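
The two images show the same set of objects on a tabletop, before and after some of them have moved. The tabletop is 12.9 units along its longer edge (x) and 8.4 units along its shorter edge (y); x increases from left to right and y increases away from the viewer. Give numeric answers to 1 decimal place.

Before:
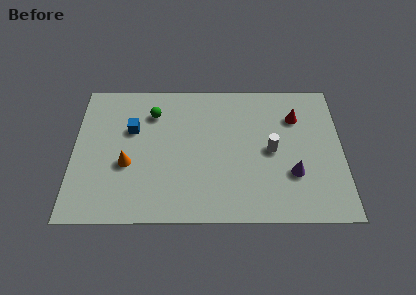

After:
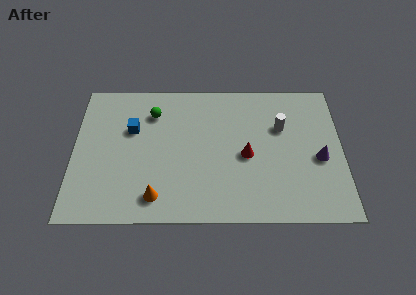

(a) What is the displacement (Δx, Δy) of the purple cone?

(1.3, 0.9)

The purple cone was at about (10.5, 2.7) and moved to about (11.8, 3.6).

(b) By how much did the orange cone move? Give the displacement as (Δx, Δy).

(1.4, -1.9)

The orange cone started near (2.6, 3.3) and ended near (4.0, 1.4).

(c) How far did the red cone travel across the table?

3.3

From (10.7, 6.1) to (8.3, 3.8), the red cone covered √(2.4² + 2.3²) ≈ 3.3 units.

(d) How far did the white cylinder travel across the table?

1.5

From (9.5, 4.1) to (10.0, 5.5), the white cylinder covered √(0.5² + 1.4²) ≈ 1.5 units.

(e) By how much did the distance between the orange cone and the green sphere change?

+1.7

They were about 3.3 units apart before and 5.0 after — 1.7 units further apart.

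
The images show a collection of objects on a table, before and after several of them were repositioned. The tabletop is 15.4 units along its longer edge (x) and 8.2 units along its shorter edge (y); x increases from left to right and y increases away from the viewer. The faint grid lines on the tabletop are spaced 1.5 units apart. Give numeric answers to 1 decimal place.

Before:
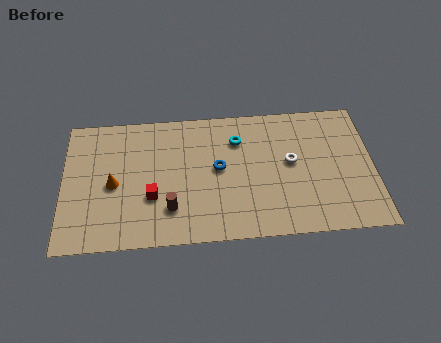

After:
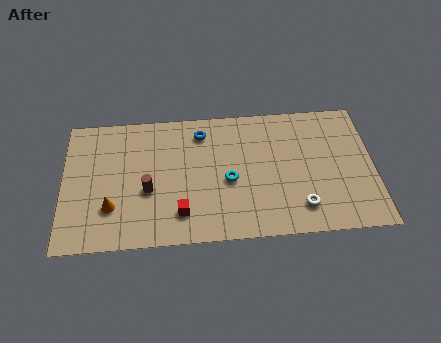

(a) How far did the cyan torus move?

2.5

The cyan torus moved from about (8.7, 6.1) to (8.2, 3.6), a distance of √(0.5² + 2.5²) ≈ 2.5.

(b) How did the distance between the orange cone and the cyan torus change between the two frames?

-0.7

Before: roughly 6.6 units apart; after: 5.9. That's 0.7 units closer together.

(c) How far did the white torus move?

2.8

The white torus was near (11.3, 4.5) before and (11.7, 1.7) after, so it travelled √(0.4² + 2.8²) ≈ 2.8 units.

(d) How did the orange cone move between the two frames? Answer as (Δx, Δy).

(-0.1, -1.4)

From the two frames, the orange cone sits at roughly (2.5, 3.8) before and (2.4, 2.4) after.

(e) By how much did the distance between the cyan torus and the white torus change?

+0.9

The distance was about 3.1 in the first image and 4.0 in the second, so they moved 0.9 units further apart.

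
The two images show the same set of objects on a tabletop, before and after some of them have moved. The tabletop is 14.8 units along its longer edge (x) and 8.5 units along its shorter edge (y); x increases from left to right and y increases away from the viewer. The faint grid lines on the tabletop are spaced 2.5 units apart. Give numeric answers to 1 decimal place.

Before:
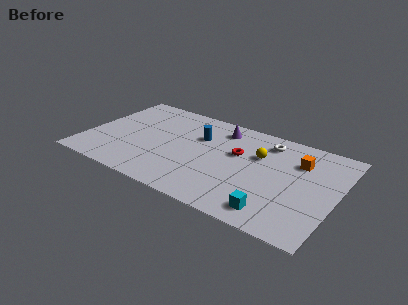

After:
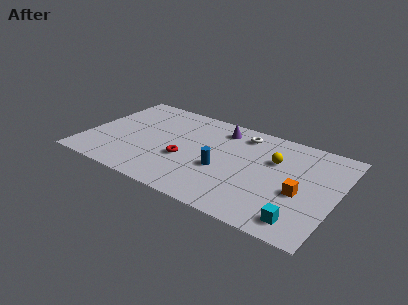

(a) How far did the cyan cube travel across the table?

1.5

The cyan cube was near (11.6, 1.3) before and (13.1, 1.3) after, so it travelled √(1.5² + 0.0²) ≈ 1.5 units.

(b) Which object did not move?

the purple cone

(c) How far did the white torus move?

1.5

The white torus moved from about (10.4, 7.0) to (8.9, 7.1), a distance of √(1.5² + 0.1²) ≈ 1.5.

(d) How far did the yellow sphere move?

0.9

The yellow sphere moved from about (10.1, 5.6) to (11.0, 5.6), a distance of √(0.9² + 0.0²) ≈ 0.9.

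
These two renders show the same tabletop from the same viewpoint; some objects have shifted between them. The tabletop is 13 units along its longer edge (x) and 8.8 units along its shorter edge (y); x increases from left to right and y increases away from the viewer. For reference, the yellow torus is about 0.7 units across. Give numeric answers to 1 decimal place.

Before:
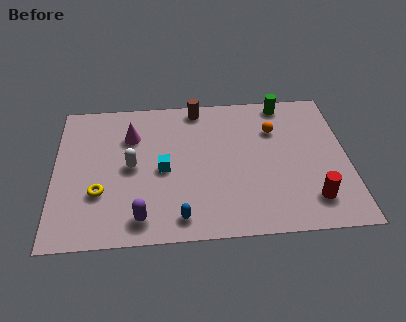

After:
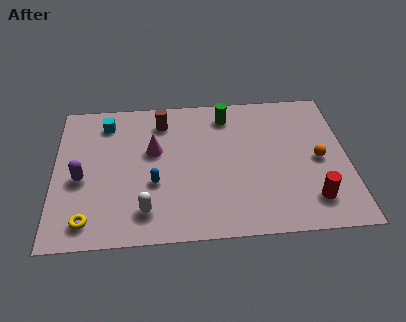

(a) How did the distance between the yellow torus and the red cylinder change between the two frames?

+0.4

The distance was about 9.4 in the first image and 9.8 in the second, so they moved 0.4 units further apart.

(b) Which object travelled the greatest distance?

the cyan cube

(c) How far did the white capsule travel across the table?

2.8

From (3.4, 4.4) to (4.0, 1.7), the white capsule covered √(0.6² + 2.7²) ≈ 2.8 units.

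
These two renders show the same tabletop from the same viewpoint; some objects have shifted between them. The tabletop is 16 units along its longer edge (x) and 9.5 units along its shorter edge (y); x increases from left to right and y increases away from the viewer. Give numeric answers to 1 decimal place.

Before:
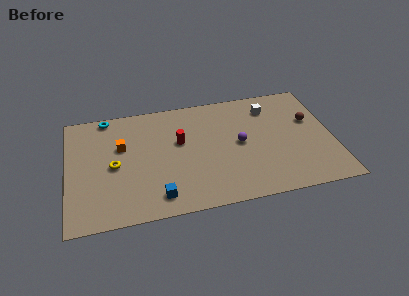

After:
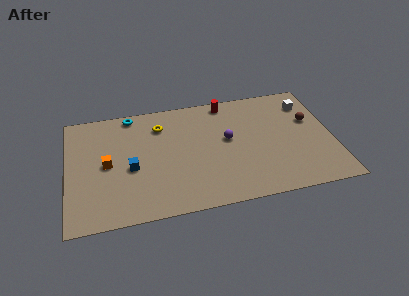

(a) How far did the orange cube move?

1.6

The orange cube moved from about (3.3, 6.0) to (2.4, 4.7), a distance of √(0.9² + 1.3²) ≈ 1.6.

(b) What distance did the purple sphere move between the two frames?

0.9

The purple sphere moved from about (10.4, 4.8) to (9.7, 5.3), a distance of √(0.7² + 0.5²) ≈ 0.9.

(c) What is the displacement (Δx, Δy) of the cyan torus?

(1.5, -0.1)

The cyan torus started near (2.5, 8.7) and ended near (4.0, 8.6).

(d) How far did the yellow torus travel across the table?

4.0

From (2.8, 4.5) to (5.7, 7.3), the yellow torus covered √(2.9² + 2.8²) ≈ 4.0 units.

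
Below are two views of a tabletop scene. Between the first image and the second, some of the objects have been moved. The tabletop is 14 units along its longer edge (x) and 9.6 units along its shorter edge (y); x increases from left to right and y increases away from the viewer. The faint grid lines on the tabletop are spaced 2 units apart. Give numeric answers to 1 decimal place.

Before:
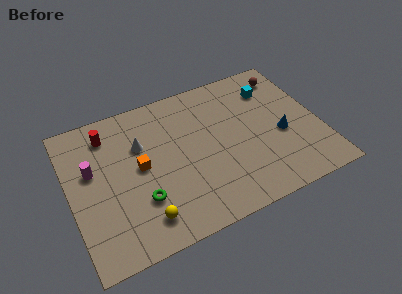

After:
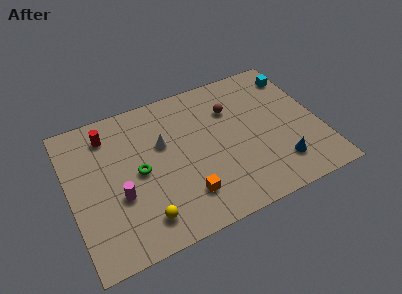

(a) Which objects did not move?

the red cylinder and the yellow sphere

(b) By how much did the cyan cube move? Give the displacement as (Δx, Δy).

(1.5, 0.5)

The cyan cube was at about (11.7, 7.3) and moved to about (13.2, 7.8).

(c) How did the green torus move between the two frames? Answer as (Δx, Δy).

(0.1, 1.8)

From the two frames, the green torus sits at roughly (3.7, 2.9) before and (3.8, 4.7) after.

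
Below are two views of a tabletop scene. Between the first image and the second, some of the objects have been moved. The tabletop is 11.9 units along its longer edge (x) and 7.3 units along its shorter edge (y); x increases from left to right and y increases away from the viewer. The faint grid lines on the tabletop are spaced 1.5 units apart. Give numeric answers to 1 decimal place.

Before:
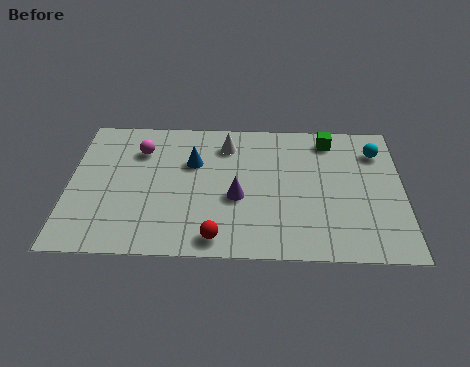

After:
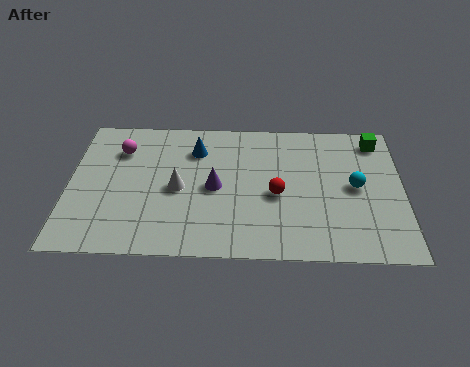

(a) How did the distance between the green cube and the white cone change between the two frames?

+3.9

The distance was about 3.7 in the first image and 7.6 in the second, so they moved 3.9 units further apart.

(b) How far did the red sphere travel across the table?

3.1

The red sphere moved from about (5.3, 0.9) to (7.4, 3.2), a distance of √(2.1² + 2.3²) ≈ 3.1.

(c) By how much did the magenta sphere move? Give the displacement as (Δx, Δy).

(-0.7, 0.0)

The magenta sphere was at about (2.5, 5.4) and moved to about (1.8, 5.4).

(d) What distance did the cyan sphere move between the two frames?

2.1

The cyan sphere was near (11.0, 5.6) before and (10.2, 3.7) after, so it travelled √(0.8² + 1.9²) ≈ 2.1 units.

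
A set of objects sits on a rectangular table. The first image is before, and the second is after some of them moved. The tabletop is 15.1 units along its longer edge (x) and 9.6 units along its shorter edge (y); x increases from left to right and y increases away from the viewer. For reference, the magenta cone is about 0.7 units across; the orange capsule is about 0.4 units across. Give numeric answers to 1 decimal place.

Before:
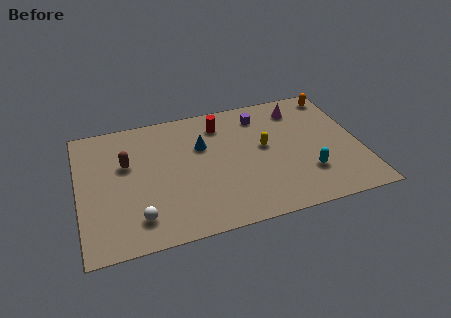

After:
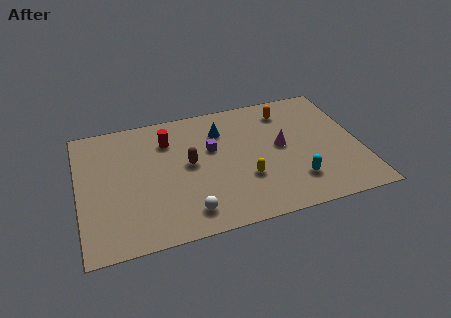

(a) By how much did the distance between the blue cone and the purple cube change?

-2.2

Before: roughly 3.6 units apart; after: 1.4. That's 2.2 units closer together.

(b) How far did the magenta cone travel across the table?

3.0

From (12.1, 7.8) to (10.9, 5.1), the magenta cone covered √(1.2² + 2.7²) ≈ 3.0 units.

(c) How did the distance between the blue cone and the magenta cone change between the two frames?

-1.9

Before: roughly 5.6 units apart; after: 3.7. That's 1.9 units closer together.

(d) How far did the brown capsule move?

3.4

The brown capsule was near (2.6, 6.0) before and (5.9, 5.1) after, so it travelled √(3.3² + 0.9²) ≈ 3.4 units.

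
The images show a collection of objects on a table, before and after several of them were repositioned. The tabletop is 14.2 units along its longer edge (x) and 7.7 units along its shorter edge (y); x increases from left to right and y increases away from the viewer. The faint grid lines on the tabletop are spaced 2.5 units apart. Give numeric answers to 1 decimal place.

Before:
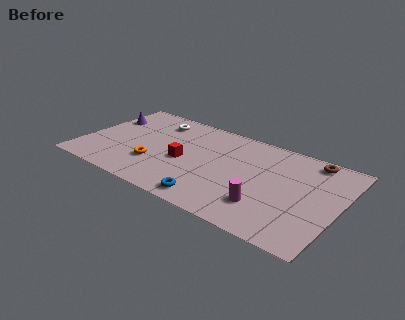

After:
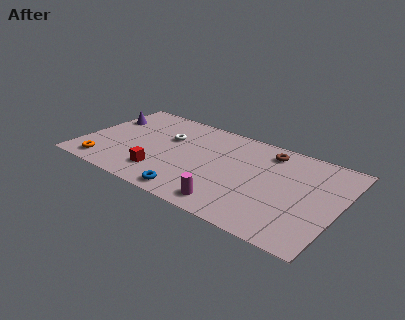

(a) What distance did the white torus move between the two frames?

1.5

From (3.6, 6.2) to (4.5, 5.0), the white torus covered √(0.9² + 1.2²) ≈ 1.5 units.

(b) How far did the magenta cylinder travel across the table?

2.0

The magenta cylinder was near (10.5, 2.0) before and (8.7, 1.1) after, so it travelled √(1.8² + 0.9²) ≈ 2.0 units.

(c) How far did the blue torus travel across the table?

1.1

The blue torus moved from about (7.7, 1.0) to (6.6, 0.9), a distance of √(1.1² + 0.1²) ≈ 1.1.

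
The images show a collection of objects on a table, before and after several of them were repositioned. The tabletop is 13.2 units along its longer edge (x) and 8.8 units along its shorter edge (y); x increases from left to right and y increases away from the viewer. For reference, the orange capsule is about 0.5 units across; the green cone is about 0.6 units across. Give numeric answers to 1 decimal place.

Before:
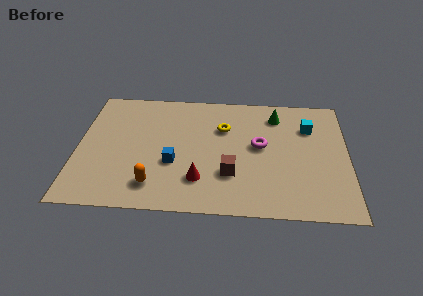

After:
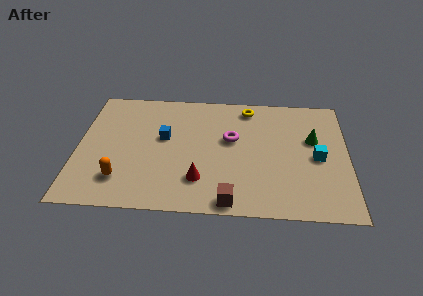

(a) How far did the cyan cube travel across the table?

2.2

The cyan cube was near (11.3, 6.3) before and (11.7, 4.1) after, so it travelled √(0.4² + 2.2²) ≈ 2.2 units.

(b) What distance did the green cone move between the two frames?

2.5

The green cone moved from about (9.7, 7.1) to (11.5, 5.4), a distance of √(1.8² + 1.7²) ≈ 2.5.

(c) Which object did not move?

the red cone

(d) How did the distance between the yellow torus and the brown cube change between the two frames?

+3.5

They were about 3.3 units apart before and 6.8 after — 3.5 units further apart.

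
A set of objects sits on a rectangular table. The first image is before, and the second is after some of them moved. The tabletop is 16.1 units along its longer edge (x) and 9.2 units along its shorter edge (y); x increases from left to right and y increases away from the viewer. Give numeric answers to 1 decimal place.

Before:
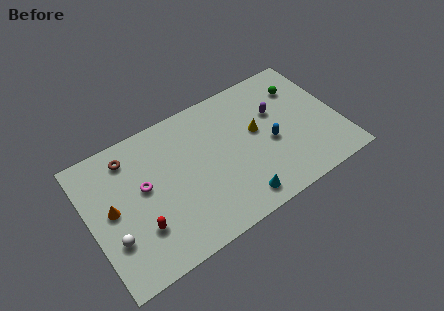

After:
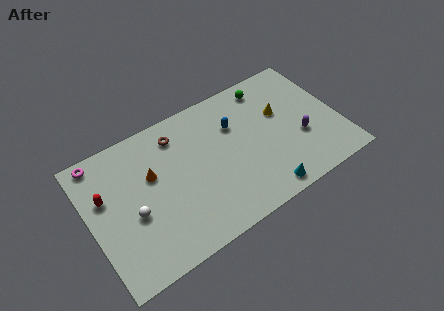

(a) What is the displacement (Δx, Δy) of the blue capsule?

(-2.0, 2.3)

The blue capsule was at about (11.6, 4.0) and moved to about (9.6, 6.3).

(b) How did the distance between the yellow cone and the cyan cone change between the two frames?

+0.8

They were about 4.3 units apart before and 5.1 after — 0.8 units further apart.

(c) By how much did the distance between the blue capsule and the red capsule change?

-0.3

Before: roughly 8.8 units apart; after: 8.5. That's 0.3 units closer together.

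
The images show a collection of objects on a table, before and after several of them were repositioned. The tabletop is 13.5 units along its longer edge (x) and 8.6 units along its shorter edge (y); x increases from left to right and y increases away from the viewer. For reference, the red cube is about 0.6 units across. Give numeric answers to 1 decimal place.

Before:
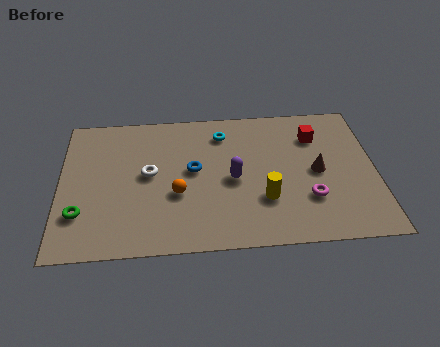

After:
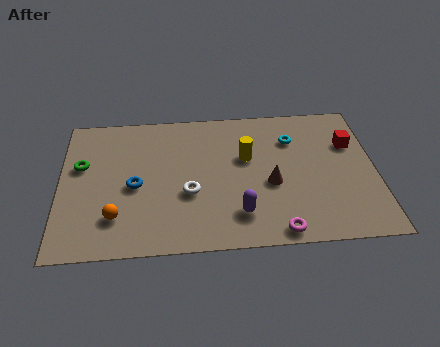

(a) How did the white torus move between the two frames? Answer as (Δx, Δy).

(1.7, -1.3)

The white torus was at about (3.8, 4.6) and moved to about (5.5, 3.3).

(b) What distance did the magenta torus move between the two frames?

2.3

From (10.6, 2.6) to (9.2, 0.8), the magenta torus covered √(1.4² + 1.8²) ≈ 2.3 units.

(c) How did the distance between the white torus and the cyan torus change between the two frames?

+1.5

The distance was about 3.9 in the first image and 5.4 in the second, so they moved 1.5 units further apart.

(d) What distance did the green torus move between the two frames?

2.9

The green torus was near (0.9, 2.4) before and (0.9, 5.3) after, so it travelled √(0.0² + 2.9²) ≈ 2.9 units.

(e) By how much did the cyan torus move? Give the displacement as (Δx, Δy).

(3.0, -0.6)

The cyan torus was at about (7.0, 6.9) and moved to about (10.0, 6.3).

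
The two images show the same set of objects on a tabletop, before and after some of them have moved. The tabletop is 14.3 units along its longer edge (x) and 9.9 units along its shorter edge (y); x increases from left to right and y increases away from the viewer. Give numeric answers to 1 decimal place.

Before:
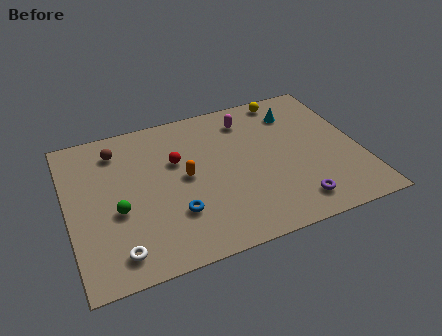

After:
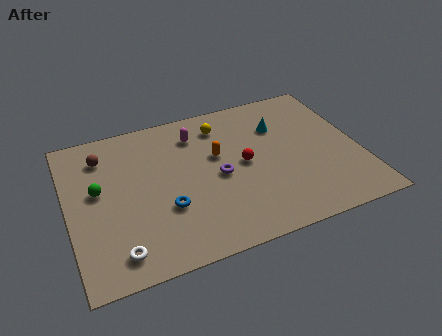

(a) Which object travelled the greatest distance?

the purple torus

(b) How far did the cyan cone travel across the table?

1.1

The cyan cone was near (11.5, 7.7) before and (10.6, 7.0) after, so it travelled √(0.9² + 0.7²) ≈ 1.1 units.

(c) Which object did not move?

the white torus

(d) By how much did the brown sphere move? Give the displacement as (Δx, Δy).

(-0.7, -0.2)

The brown sphere started near (2.6, 8.0) and ended near (1.9, 7.8).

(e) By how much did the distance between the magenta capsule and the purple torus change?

-3.3

They were about 6.6 units apart before and 3.3 after — 3.3 units closer together.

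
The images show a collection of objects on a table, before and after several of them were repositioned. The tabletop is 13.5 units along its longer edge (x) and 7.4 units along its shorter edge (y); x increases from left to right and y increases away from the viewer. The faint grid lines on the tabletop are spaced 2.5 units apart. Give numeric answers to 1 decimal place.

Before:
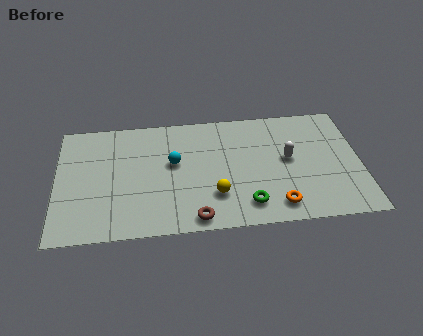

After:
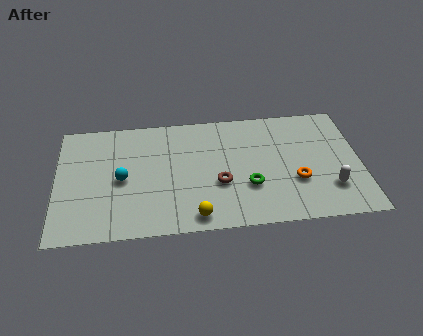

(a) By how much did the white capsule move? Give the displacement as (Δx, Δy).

(1.8, -2.0)

The white capsule started near (10.3, 4.0) and ended near (12.1, 2.0).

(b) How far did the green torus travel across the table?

1.1

The green torus moved from about (8.4, 1.4) to (8.5, 2.5), a distance of √(0.1² + 1.1²) ≈ 1.1.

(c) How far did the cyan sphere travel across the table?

2.4

The cyan sphere was near (5.2, 4.3) before and (2.9, 3.5) after, so it travelled √(2.3² + 0.8²) ≈ 2.4 units.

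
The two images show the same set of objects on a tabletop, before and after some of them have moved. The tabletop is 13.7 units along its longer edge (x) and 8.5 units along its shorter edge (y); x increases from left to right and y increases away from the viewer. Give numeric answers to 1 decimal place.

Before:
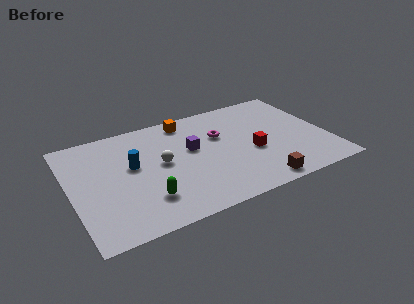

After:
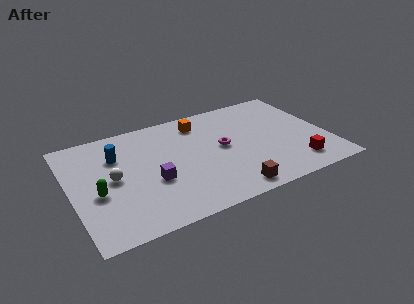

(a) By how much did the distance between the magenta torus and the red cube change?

+2.1

They were about 2.5 units apart before and 4.6 after — 2.1 units further apart.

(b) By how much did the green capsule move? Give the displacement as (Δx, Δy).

(-2.4, 1.4)

The green capsule was at about (3.7, 2.1) and moved to about (1.3, 3.5).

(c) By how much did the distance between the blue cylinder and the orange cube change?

+0.6

The distance was about 4.1 in the first image and 4.7 in the second, so they moved 0.6 units further apart.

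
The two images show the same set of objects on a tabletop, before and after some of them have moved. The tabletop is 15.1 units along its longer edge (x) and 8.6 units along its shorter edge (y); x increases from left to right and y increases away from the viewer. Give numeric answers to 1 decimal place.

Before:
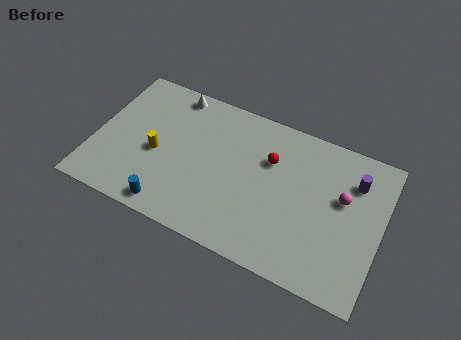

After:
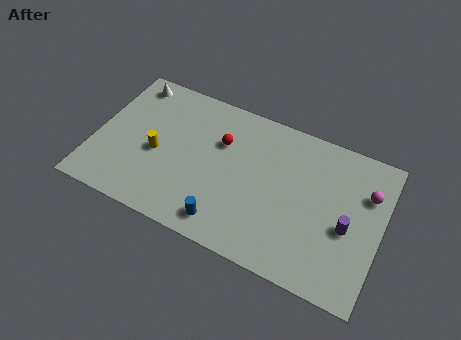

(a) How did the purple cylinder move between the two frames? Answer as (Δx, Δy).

(-0.1, -2.7)

The purple cylinder was at about (13.5, 6.4) and moved to about (13.4, 3.7).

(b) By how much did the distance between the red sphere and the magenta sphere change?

+3.8

They were about 3.9 units apart before and 7.7 after — 3.8 units further apart.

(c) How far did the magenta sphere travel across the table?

1.4

From (13.0, 5.2) to (14.2, 6.0), the magenta sphere covered √(1.2² + 0.8²) ≈ 1.4 units.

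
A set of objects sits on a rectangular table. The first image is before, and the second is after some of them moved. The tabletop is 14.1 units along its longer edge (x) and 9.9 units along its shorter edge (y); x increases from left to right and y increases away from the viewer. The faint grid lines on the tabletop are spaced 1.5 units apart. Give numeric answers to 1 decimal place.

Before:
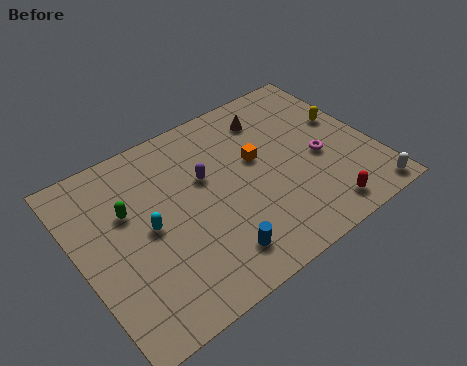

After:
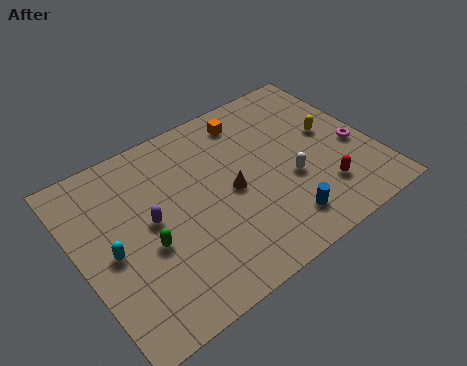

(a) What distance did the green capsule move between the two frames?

2.4

The green capsule moved from about (2.5, 6.3) to (3.0, 4.0), a distance of √(0.5² + 2.3²) ≈ 2.4.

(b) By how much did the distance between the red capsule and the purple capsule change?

+1.6

Before: roughly 6.7 units apart; after: 8.3. That's 1.6 units further apart.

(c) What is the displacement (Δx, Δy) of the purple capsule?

(-2.8, -0.9)

The purple capsule started near (6.2, 6.1) and ended near (3.4, 5.2).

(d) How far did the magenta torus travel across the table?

1.7

The magenta torus moved from about (11.5, 4.3) to (13.2, 4.1), a distance of √(1.7² + 0.2²) ≈ 1.7.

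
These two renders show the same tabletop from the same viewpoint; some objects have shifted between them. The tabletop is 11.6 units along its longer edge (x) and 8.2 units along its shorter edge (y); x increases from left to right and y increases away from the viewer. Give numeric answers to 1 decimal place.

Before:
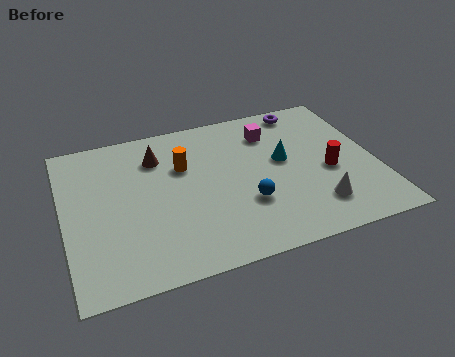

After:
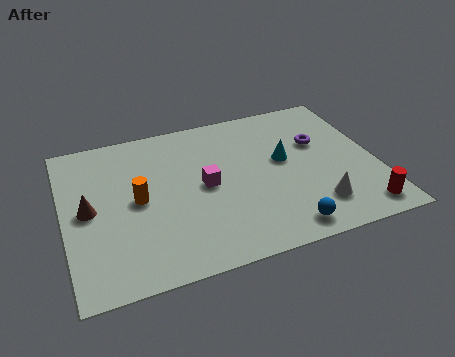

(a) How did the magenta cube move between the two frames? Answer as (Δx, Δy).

(-2.7, -2.2)

The magenta cube started near (7.9, 6.3) and ended near (5.2, 4.1).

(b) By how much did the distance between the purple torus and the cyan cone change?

-1.4

Before: roughly 2.9 units apart; after: 1.5. That's 1.4 units closer together.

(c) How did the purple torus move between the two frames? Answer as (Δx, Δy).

(0.3, -2.1)

The purple torus was at about (9.3, 7.3) and moved to about (9.6, 5.2).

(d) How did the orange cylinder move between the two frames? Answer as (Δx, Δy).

(-1.8, -1.3)

From the two frames, the orange cylinder sits at roughly (4.5, 5.4) before and (2.7, 4.1) after.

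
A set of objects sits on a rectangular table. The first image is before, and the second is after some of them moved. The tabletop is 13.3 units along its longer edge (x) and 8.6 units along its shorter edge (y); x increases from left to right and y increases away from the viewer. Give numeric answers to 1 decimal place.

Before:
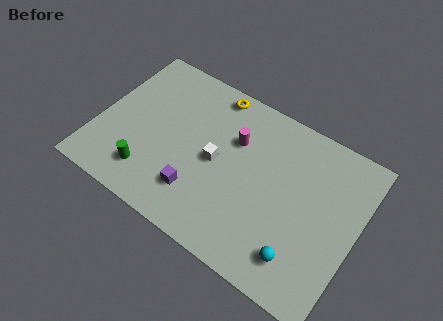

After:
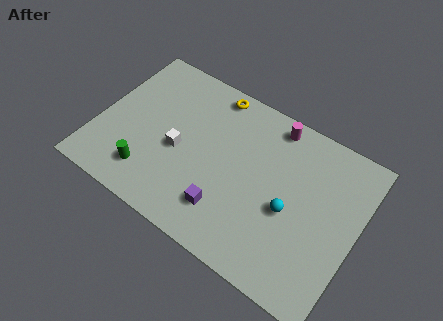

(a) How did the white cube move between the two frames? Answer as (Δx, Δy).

(-1.9, -0.4)

The white cube started near (6.1, 4.2) and ended near (4.2, 3.8).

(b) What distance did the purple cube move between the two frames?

1.5

The purple cube moved from about (5.5, 2.1) to (7.0, 2.0), a distance of √(1.5² + 0.1²) ≈ 1.5.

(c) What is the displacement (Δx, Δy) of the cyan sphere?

(-0.9, 2.0)

The cyan sphere was at about (10.9, 1.7) and moved to about (10.0, 3.7).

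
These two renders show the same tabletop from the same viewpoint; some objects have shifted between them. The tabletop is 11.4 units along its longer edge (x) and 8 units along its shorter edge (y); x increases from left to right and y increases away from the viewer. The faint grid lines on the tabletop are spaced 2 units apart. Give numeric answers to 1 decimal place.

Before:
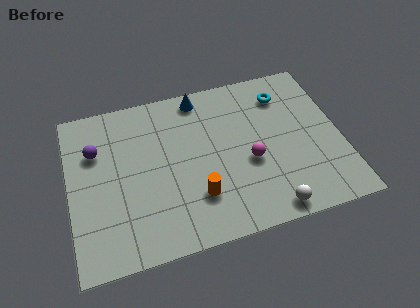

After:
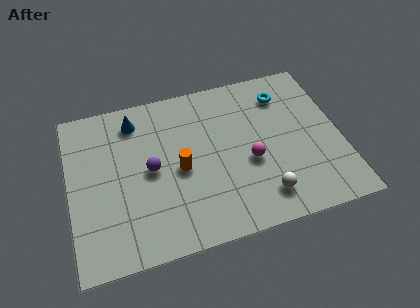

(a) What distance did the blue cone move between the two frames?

2.8

The blue cone was near (5.7, 7.1) before and (2.9, 6.6) after, so it travelled √(2.8² + 0.5²) ≈ 2.8 units.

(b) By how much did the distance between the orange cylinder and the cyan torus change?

-0.4

They were about 5.7 units apart before and 5.3 after — 0.4 units closer together.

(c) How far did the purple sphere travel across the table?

2.7

From (1.2, 5.5) to (3.4, 4.0), the purple sphere covered √(2.2² + 1.5²) ≈ 2.7 units.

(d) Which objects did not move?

the magenta sphere and the cyan torus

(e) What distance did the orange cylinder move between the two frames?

1.6

The orange cylinder was near (5.2, 2.2) before and (4.6, 3.7) after, so it travelled √(0.6² + 1.5²) ≈ 1.6 units.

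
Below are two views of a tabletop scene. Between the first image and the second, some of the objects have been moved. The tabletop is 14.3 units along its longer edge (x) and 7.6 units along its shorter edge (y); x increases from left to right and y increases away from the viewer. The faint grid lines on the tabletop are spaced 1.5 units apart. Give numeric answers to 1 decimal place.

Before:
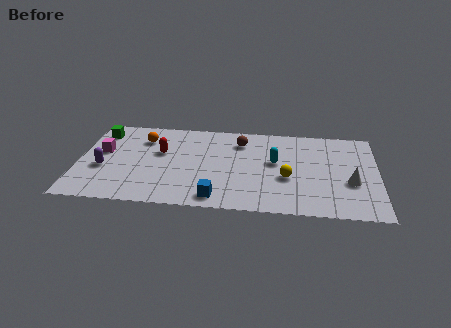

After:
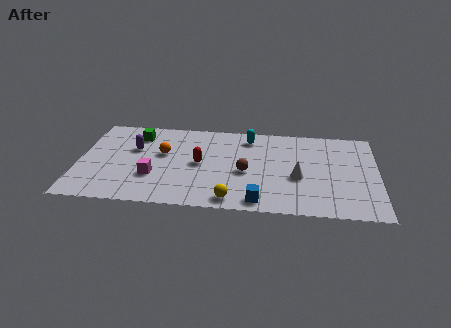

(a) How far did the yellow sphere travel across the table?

3.3

The yellow sphere moved from about (10.0, 3.0) to (7.4, 0.9), a distance of √(2.6² + 2.1²) ≈ 3.3.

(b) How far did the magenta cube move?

3.1

The magenta cube was near (1.1, 4.4) before and (3.6, 2.5) after, so it travelled √(2.5² + 1.9²) ≈ 3.1 units.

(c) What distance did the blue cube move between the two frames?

2.0

The blue cube was near (6.7, 1.0) before and (8.7, 0.9) after, so it travelled √(2.0² + 0.1²) ≈ 2.0 units.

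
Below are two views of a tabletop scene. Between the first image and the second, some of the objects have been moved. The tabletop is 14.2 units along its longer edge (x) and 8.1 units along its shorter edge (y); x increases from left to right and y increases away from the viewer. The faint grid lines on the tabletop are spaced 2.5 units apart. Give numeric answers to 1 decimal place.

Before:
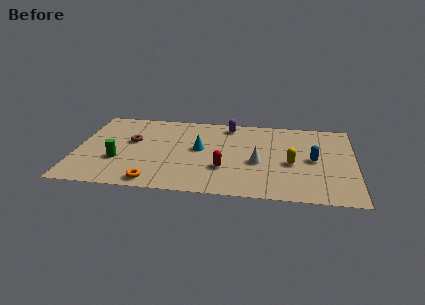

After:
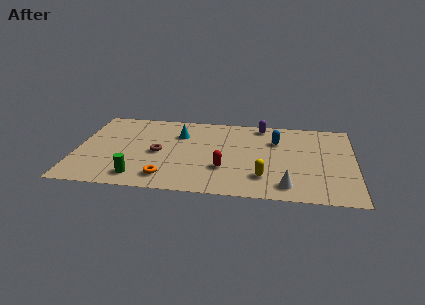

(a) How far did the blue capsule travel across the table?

2.5

The blue capsule moved from about (12.1, 4.0) to (10.2, 5.7), a distance of √(1.9² + 1.7²) ≈ 2.5.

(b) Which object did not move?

the red capsule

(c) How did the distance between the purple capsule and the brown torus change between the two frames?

+0.8

They were about 5.4 units apart before and 6.2 after — 0.8 units further apart.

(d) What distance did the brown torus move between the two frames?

1.7

The brown torus was near (2.8, 4.8) before and (4.2, 3.8) after, so it travelled √(1.4² + 1.0²) ≈ 1.7 units.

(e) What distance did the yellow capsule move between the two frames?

2.1

The yellow capsule was near (11.0, 3.5) before and (9.6, 2.0) after, so it travelled √(1.4² + 1.5²) ≈ 2.1 units.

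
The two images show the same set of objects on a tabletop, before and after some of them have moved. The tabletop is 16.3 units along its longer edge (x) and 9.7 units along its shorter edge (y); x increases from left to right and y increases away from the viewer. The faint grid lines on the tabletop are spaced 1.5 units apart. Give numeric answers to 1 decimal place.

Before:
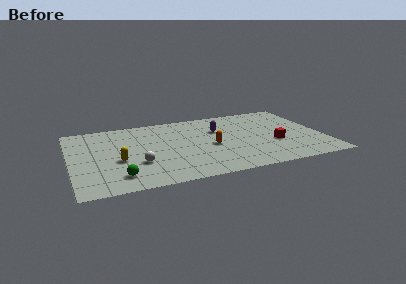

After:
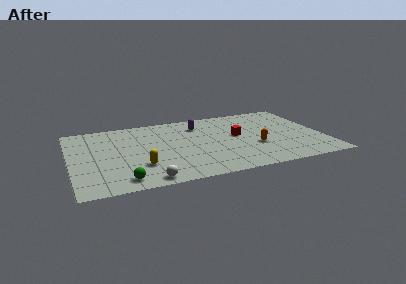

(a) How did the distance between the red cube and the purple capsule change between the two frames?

-1.3

They were about 4.5 units apart before and 3.2 after — 1.3 units closer together.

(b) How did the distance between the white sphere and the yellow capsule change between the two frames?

+0.5

The distance was about 1.4 in the first image and 1.9 in the second, so they moved 0.5 units further apart.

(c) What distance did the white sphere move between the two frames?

2.3

From (4.2, 3.2) to (4.6, 0.9), the white sphere covered √(0.4² + 2.3²) ≈ 2.3 units.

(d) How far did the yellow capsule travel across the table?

1.7

The yellow capsule moved from about (3.0, 3.9) to (4.3, 2.8), a distance of √(1.3² + 1.1²) ≈ 1.7.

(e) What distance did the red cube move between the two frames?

2.9

From (13.1, 3.6) to (10.8, 5.3), the red cube covered √(2.3² + 1.7²) ≈ 2.9 units.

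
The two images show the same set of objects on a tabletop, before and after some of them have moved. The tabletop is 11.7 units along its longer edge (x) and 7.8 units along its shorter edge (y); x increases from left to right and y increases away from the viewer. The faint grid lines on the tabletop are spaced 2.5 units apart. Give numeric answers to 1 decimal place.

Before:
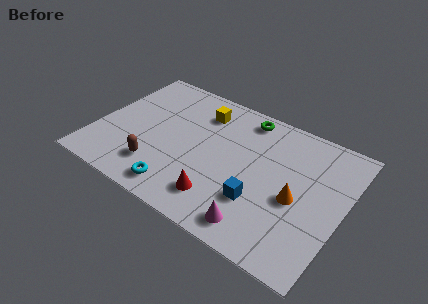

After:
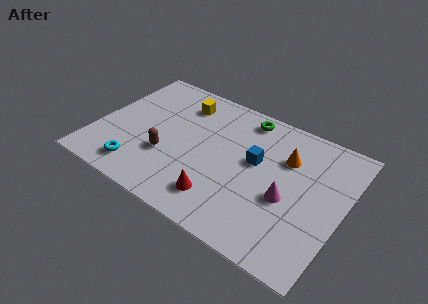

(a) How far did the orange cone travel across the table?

2.2

The orange cone was near (9.6, 3.4) before and (8.8, 5.4) after, so it travelled √(0.8² + 2.0²) ≈ 2.2 units.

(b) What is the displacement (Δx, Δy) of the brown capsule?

(0.3, 0.9)

From the two frames, the brown capsule sits at roughly (3.2, 1.8) before and (3.5, 2.7) after.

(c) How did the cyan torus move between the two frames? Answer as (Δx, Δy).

(-2.0, 0.2)

The cyan torus was at about (4.4, 1.1) and moved to about (2.4, 1.3).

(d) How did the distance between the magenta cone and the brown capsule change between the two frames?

+0.7

Before: roughly 5.0 units apart; after: 5.7. That's 0.7 units further apart.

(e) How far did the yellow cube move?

1.0

The yellow cube moved from about (4.6, 6.1) to (3.6, 6.2), a distance of √(1.0² + 0.1²) ≈ 1.0.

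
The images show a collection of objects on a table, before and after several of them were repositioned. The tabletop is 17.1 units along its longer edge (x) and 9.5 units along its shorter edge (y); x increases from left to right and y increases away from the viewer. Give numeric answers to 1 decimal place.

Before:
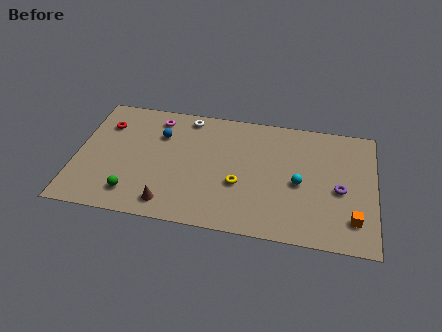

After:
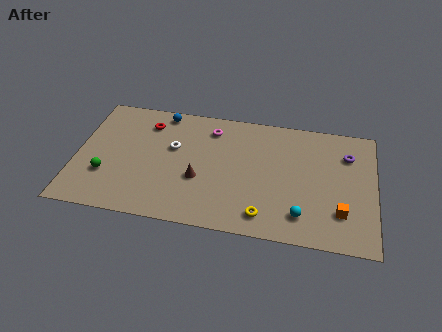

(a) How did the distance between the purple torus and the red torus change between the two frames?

-2.3

They were about 13.9 units apart before and 11.6 after — 2.3 units closer together.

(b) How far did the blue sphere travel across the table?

1.8

The blue sphere moved from about (4.7, 6.7) to (4.7, 8.5), a distance of √(0.0² + 1.8²) ≈ 1.8.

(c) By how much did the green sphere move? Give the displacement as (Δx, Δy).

(-1.6, 1.2)

The green sphere started near (3.4, 1.8) and ended near (1.8, 3.0).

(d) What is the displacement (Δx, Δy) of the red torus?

(2.4, 0.5)

The red torus was at about (1.5, 7.0) and moved to about (3.9, 7.5).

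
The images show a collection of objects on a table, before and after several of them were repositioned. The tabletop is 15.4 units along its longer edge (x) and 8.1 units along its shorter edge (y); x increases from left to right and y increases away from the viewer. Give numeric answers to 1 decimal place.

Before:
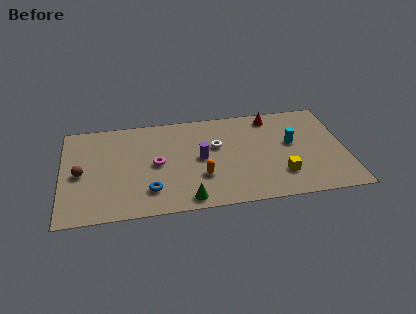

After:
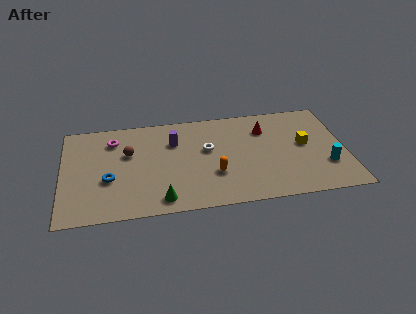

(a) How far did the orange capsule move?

0.7

From (7.5, 2.6) to (8.2, 2.7), the orange capsule covered √(0.7² + 0.1²) ≈ 0.7 units.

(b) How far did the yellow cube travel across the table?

2.7

From (11.8, 2.1) to (13.2, 4.4), the yellow cube covered √(1.4² + 2.3²) ≈ 2.7 units.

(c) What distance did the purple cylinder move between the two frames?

2.1

The purple cylinder moved from about (7.5, 4.1) to (6.1, 5.7), a distance of √(1.4² + 1.6²) ≈ 2.1.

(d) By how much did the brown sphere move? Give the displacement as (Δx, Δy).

(2.6, 1.3)

The brown sphere was at about (1.0, 3.8) and moved to about (3.6, 5.1).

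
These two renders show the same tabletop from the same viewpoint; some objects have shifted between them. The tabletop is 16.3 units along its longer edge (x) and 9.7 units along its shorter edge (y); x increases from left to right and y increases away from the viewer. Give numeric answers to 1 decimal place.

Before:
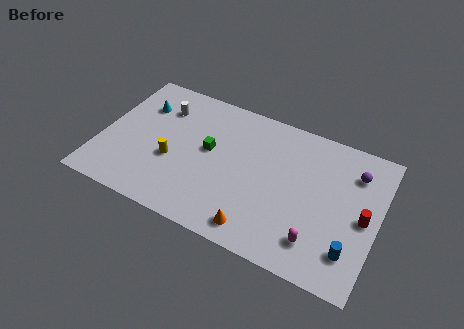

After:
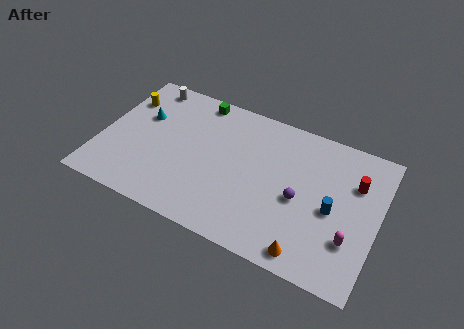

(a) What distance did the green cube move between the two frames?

3.5

The green cube was near (6.3, 5.4) before and (5.2, 8.7) after, so it travelled √(1.1² + 3.3²) ≈ 3.5 units.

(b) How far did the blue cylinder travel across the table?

2.6

The blue cylinder moved from about (15.0, 2.2) to (13.7, 4.4), a distance of √(1.3² + 2.2²) ≈ 2.6.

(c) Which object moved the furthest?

the yellow cylinder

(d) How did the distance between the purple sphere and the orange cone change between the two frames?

-4.6

The distance was about 7.9 in the first image and 3.3 in the second, so they moved 4.6 units closer together.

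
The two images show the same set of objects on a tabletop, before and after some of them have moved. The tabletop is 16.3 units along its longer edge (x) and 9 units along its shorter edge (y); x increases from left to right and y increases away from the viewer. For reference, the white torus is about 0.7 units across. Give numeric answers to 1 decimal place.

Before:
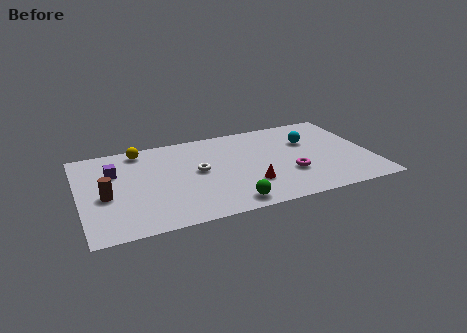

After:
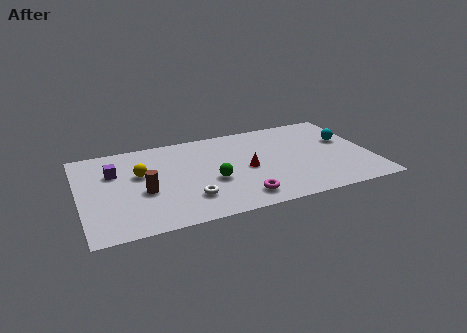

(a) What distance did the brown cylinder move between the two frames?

2.1

From (1.4, 3.9) to (3.5, 3.7), the brown cylinder covered √(2.1² + 0.2²) ≈ 2.1 units.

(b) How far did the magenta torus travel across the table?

3.3

From (11.6, 3.0) to (8.7, 1.5), the magenta torus covered √(2.9² + 1.5²) ≈ 3.3 units.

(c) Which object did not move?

the purple cube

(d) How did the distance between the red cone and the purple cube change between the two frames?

-0.6

They were about 8.1 units apart before and 7.5 after — 0.6 units closer together.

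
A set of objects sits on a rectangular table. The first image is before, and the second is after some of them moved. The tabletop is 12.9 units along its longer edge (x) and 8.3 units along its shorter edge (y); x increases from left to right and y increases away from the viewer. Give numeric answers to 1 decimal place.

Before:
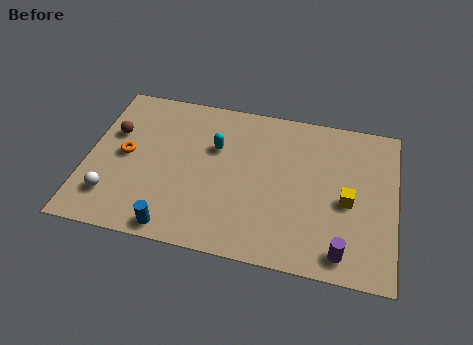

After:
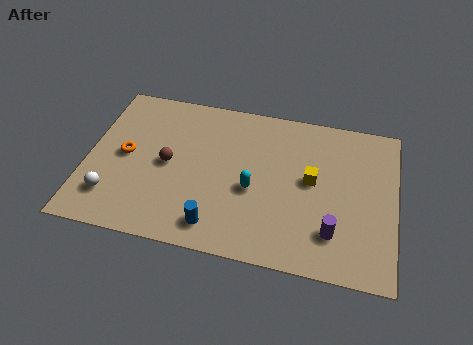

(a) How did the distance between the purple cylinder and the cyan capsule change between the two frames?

-3.3

Before: roughly 7.0 units apart; after: 3.7. That's 3.3 units closer together.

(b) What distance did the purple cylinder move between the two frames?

1.0

From (10.8, 1.1) to (10.4, 2.0), the purple cylinder covered √(0.4² + 0.9²) ≈ 1.0 units.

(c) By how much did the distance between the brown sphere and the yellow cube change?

-4.0

Before: roughly 10.0 units apart; after: 6.0. That's 4.0 units closer together.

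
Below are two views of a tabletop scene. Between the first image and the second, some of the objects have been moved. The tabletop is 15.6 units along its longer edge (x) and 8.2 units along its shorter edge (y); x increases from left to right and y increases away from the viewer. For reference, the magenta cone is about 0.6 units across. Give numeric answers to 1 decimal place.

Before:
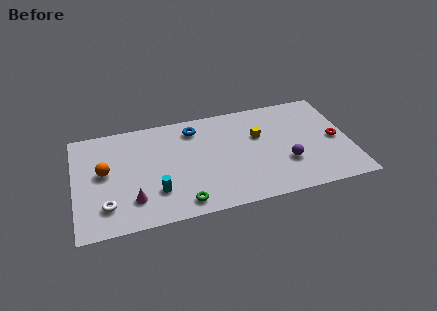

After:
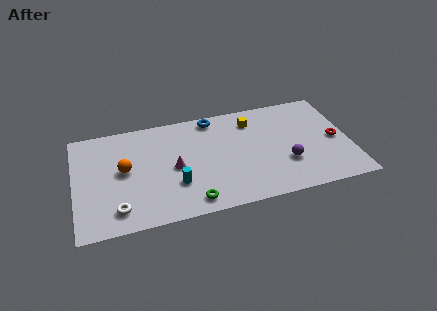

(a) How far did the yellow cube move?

1.3

The yellow cube was near (10.5, 5.2) before and (10.2, 6.5) after, so it travelled √(0.3² + 1.3²) ≈ 1.3 units.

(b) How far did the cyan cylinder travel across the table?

1.1

The cyan cylinder was near (4.5, 2.3) before and (5.6, 2.6) after, so it travelled √(1.1² + 0.3²) ≈ 1.1 units.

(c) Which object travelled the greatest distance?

the magenta cone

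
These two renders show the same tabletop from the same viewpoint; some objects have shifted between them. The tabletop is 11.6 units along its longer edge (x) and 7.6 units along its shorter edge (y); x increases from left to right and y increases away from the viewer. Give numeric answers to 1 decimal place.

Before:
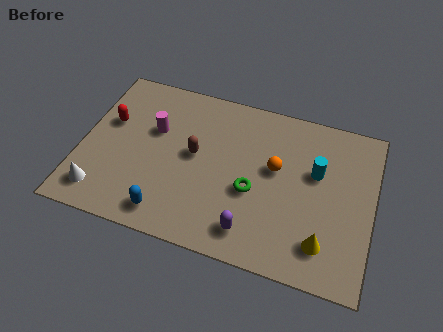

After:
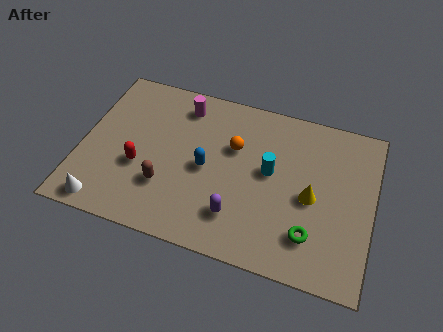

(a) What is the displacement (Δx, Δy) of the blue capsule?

(1.3, 2.5)

From the two frames, the blue capsule sits at roughly (3.7, 1.1) before and (5.0, 3.6) after.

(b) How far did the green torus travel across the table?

2.7

The green torus moved from about (6.9, 3.1) to (9.3, 1.8), a distance of √(2.4² + 1.3²) ≈ 2.7.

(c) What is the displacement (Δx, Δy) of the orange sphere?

(-1.7, 0.5)

The orange sphere started near (7.7, 4.4) and ended near (6.0, 4.9).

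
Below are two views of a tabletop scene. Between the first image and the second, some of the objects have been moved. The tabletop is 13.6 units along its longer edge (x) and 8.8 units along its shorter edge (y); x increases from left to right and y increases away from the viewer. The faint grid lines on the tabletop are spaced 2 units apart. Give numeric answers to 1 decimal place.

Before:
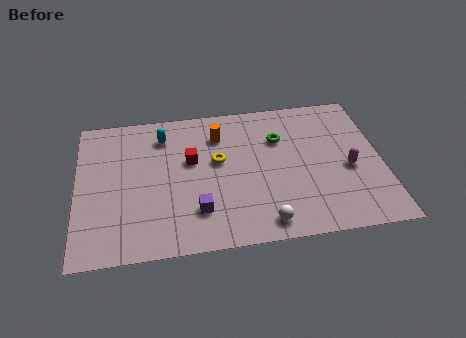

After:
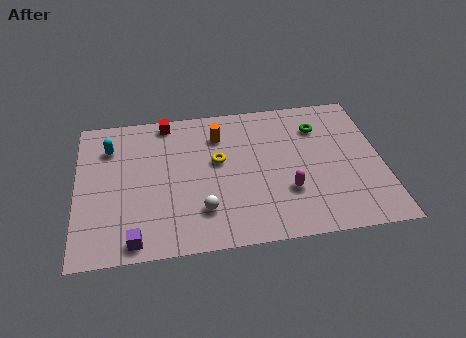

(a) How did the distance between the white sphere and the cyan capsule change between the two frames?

-1.4

The distance was about 7.3 in the first image and 5.9 in the second, so they moved 1.4 units closer together.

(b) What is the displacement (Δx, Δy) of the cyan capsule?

(-2.4, -0.4)

The cyan capsule was at about (3.9, 7.0) and moved to about (1.5, 6.6).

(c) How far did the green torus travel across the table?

1.9

From (9.1, 6.1) to (10.9, 6.6), the green torus covered √(1.8² + 0.5²) ≈ 1.9 units.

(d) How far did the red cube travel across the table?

2.8

The red cube was near (5.1, 5.3) before and (4.1, 7.9) after, so it travelled √(1.0² + 2.6²) ≈ 2.8 units.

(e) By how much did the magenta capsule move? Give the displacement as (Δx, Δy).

(-2.8, -1.0)

The magenta capsule was at about (12.1, 3.8) and moved to about (9.3, 2.8).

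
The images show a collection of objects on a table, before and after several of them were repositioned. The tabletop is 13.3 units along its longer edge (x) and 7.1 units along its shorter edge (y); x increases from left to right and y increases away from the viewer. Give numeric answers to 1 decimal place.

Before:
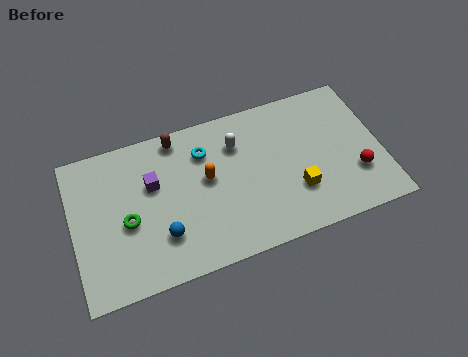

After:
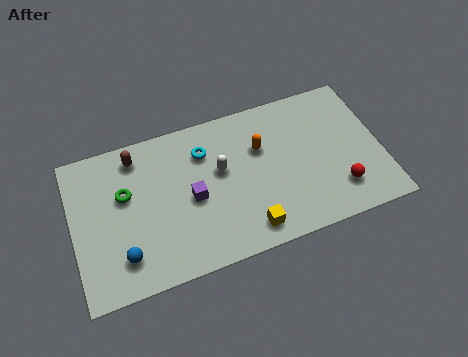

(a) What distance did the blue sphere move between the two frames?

1.7

The blue sphere moved from about (3.7, 2.0) to (2.0, 1.6), a distance of √(1.7² + 0.4²) ≈ 1.7.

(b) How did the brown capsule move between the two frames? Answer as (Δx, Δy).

(-1.8, -0.3)

The brown capsule was at about (4.7, 6.3) and moved to about (2.9, 6.0).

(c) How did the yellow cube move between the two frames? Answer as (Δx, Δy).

(-2.2, -1.1)

The yellow cube was at about (9.5, 2.2) and moved to about (7.3, 1.1).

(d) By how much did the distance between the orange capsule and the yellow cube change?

-0.4

They were about 4.1 units apart before and 3.7 after — 0.4 units closer together.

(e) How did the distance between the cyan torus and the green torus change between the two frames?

-0.5

The distance was about 4.1 in the first image and 3.6 in the second, so they moved 0.5 units closer together.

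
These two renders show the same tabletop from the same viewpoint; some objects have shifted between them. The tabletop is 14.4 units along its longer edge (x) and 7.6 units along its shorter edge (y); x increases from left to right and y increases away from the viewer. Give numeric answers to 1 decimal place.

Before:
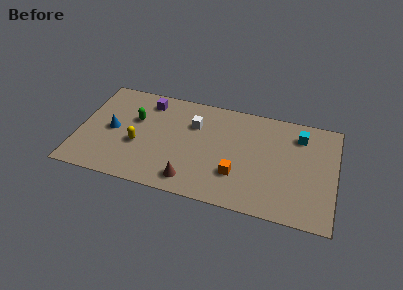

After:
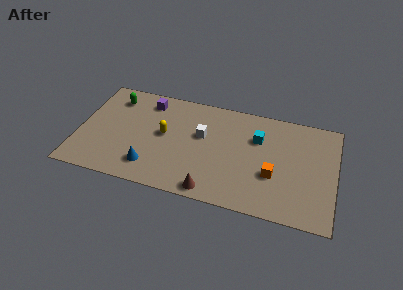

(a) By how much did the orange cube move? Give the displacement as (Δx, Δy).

(2.0, 0.5)

The orange cube was at about (9.0, 2.3) and moved to about (11.0, 2.8).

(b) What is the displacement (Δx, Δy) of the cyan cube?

(-2.3, -0.8)

From the two frames, the cyan cube sits at roughly (12.3, 6.0) before and (10.0, 5.2) after.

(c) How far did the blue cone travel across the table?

3.1

From (1.9, 3.7) to (4.2, 1.6), the blue cone covered √(2.3² + 2.1²) ≈ 3.1 units.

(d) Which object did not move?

the purple cube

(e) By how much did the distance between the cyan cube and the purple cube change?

-2.2

They were about 8.6 units apart before and 6.4 after — 2.2 units closer together.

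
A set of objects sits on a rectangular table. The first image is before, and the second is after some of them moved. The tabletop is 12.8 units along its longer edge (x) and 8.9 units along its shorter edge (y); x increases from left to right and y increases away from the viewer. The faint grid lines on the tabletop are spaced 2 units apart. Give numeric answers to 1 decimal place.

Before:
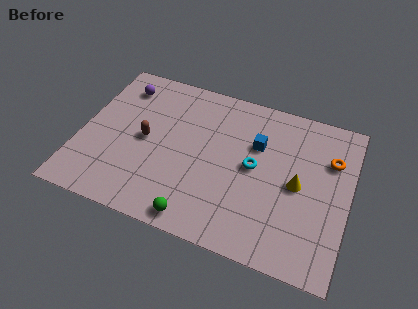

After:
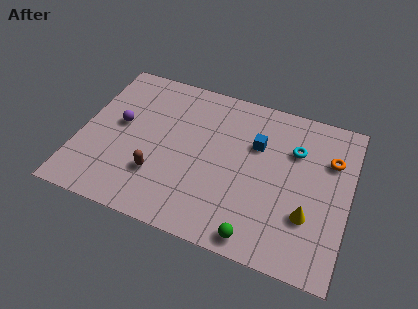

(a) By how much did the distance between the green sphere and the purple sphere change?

+0.4

They were about 7.7 units apart before and 8.1 after — 0.4 units further apart.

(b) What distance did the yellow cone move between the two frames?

1.6

The yellow cone moved from about (10.4, 4.3) to (11.0, 2.8), a distance of √(0.6² + 1.5²) ≈ 1.6.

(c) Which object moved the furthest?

the green sphere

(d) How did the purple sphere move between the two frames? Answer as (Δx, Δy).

(0.2, -2.3)

The purple sphere started near (1.6, 7.2) and ended near (1.8, 4.9).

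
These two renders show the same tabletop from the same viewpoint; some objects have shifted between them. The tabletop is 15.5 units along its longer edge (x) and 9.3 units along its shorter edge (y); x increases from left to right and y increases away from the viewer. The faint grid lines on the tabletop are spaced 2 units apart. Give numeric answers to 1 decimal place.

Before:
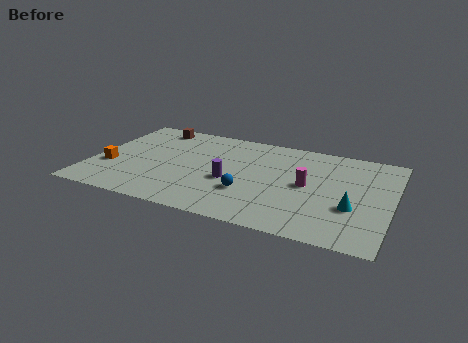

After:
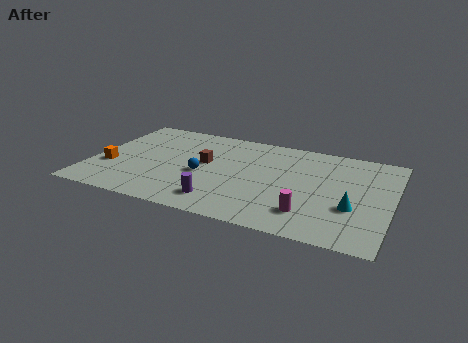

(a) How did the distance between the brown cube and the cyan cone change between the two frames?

-3.9

They were about 11.9 units apart before and 8.0 after — 3.9 units closer together.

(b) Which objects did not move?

the orange cube and the cyan cone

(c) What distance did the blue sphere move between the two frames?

2.7

The blue sphere moved from about (8.3, 3.0) to (5.8, 4.0), a distance of √(2.5² + 1.0²) ≈ 2.7.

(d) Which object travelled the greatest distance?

the brown cube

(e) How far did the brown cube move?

4.2

The brown cube moved from about (2.7, 8.1) to (5.8, 5.2), a distance of √(3.1² + 2.9²) ≈ 4.2.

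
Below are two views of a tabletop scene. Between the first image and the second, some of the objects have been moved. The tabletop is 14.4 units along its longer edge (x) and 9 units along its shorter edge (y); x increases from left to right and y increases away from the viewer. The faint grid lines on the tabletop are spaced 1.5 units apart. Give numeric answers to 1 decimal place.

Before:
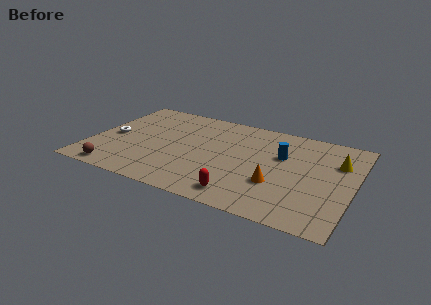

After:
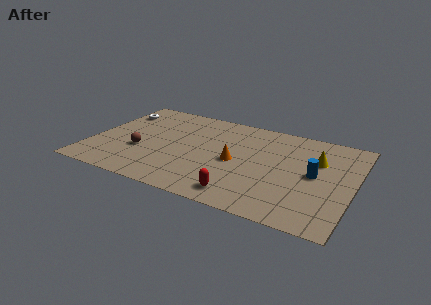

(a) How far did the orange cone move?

2.7

From (10.4, 3.0) to (8.0, 4.2), the orange cone covered √(2.4² + 1.2²) ≈ 2.7 units.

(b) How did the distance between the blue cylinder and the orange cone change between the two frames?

+1.6

Before: roughly 2.7 units apart; after: 4.3. That's 1.6 units further apart.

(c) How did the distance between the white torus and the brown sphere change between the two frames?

+0.7

Before: roughly 3.4 units apart; after: 4.1. That's 0.7 units further apart.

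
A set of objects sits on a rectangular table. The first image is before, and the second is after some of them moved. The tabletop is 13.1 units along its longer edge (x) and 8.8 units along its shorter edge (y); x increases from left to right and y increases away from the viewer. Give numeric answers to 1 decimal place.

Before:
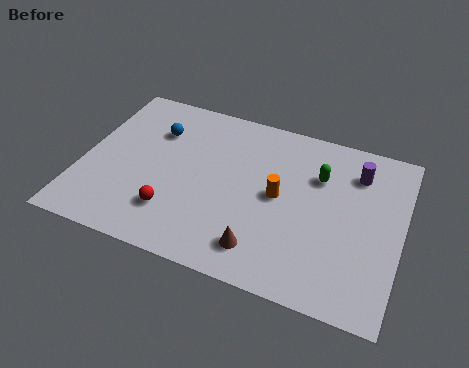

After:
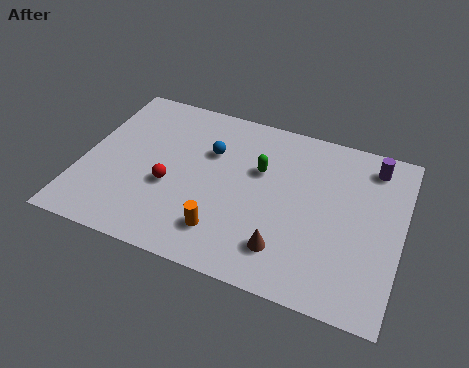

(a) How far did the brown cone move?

0.9

The brown cone moved from about (7.7, 1.6) to (8.6, 1.9), a distance of √(0.9² + 0.3²) ≈ 0.9.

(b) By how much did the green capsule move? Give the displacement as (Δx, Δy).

(-2.4, -0.5)

The green capsule started near (9.6, 6.1) and ended near (7.2, 5.6).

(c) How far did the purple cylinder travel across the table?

0.8

The purple cylinder was near (11.1, 6.8) before and (11.7, 7.4) after, so it travelled √(0.6² + 0.6²) ≈ 0.8 units.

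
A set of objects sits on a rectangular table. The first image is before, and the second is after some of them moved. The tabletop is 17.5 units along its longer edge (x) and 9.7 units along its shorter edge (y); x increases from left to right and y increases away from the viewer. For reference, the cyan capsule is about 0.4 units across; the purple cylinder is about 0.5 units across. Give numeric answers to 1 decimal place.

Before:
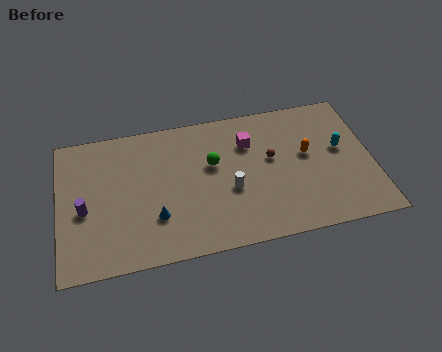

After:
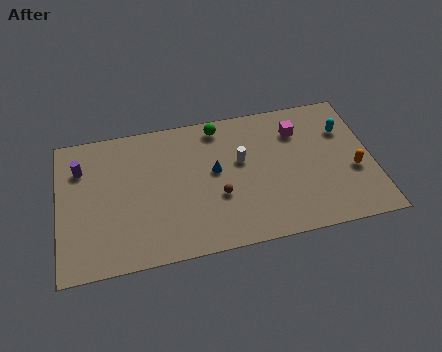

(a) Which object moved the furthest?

the blue cone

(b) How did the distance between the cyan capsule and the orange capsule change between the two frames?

+1.1

They were about 1.9 units apart before and 3.0 after — 1.1 units further apart.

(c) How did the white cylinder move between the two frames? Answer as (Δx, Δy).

(0.7, 1.9)

The white cylinder started near (9.5, 3.9) and ended near (10.2, 5.8).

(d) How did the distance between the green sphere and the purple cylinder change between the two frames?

+0.5

Before: roughly 7.4 units apart; after: 7.9. That's 0.5 units further apart.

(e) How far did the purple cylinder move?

2.9

From (1.4, 4.2) to (1.3, 7.1), the purple cylinder covered √(0.1² + 2.9²) ≈ 2.9 units.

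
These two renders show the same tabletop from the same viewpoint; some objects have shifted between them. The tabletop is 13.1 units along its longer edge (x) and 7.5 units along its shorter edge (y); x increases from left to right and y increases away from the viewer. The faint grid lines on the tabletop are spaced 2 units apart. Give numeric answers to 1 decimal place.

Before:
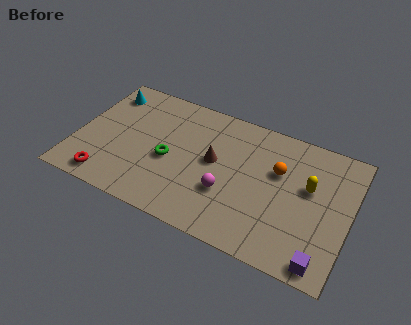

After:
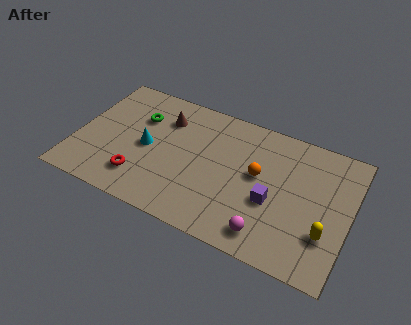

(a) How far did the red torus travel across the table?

1.7

The red torus was near (1.8, 1.0) before and (3.3, 1.7) after, so it travelled √(1.5² + 0.7²) ≈ 1.7 units.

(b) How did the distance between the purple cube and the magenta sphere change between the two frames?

-3.2

Before: roughly 5.0 units apart; after: 1.8. That's 3.2 units closer together.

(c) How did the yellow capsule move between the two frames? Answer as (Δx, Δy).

(1.0, -2.2)

From the two frames, the yellow capsule sits at roughly (11.1, 4.5) before and (12.1, 2.3) after.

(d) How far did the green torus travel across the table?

2.5

From (4.5, 3.3) to (2.8, 5.2), the green torus covered √(1.7² + 1.9²) ≈ 2.5 units.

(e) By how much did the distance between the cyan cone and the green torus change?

-2.8

Before: roughly 4.5 units apart; after: 1.7. That's 2.8 units closer together.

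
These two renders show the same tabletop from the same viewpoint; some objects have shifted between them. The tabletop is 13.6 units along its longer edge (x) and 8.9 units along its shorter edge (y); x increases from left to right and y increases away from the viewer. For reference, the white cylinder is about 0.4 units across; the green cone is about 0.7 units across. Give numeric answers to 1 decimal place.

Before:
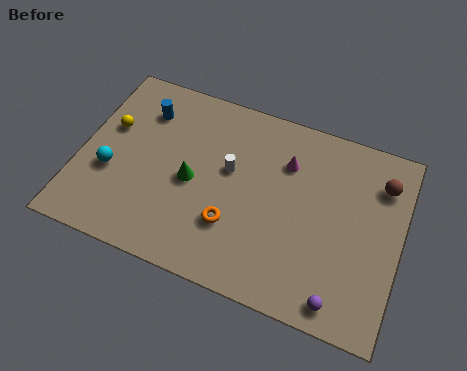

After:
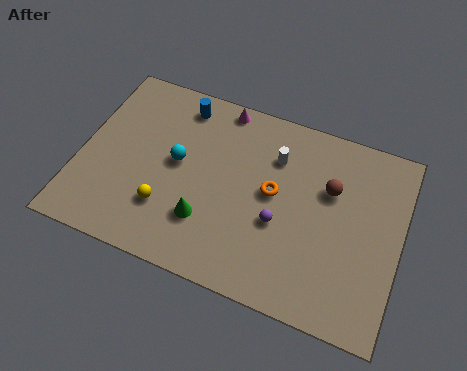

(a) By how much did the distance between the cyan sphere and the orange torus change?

-1.2

The distance was about 5.3 in the first image and 4.1 in the second, so they moved 1.2 units closer together.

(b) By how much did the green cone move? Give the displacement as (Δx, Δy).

(0.8, -1.6)

The green cone started near (4.8, 4.1) and ended near (5.6, 2.5).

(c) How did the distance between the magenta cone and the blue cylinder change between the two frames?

-4.4

Before: roughly 6.2 units apart; after: 1.8. That's 4.4 units closer together.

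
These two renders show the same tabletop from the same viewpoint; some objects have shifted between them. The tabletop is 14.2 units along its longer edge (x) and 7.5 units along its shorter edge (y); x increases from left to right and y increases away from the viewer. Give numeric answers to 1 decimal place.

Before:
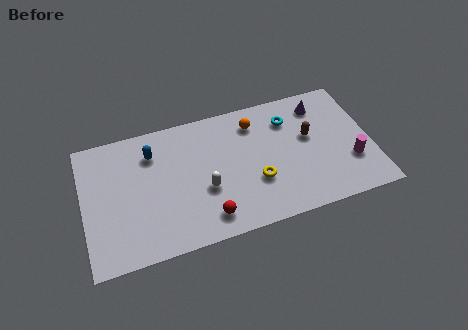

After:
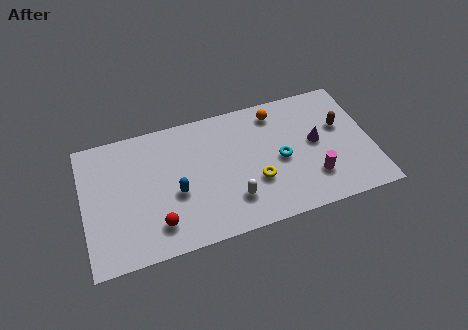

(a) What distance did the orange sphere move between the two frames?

1.1

From (8.6, 6.0) to (9.7, 6.3), the orange sphere covered √(1.1² + 0.3²) ≈ 1.1 units.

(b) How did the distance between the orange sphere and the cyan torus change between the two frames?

+1.1

The distance was about 1.7 in the first image and 2.8 in the second, so they moved 1.1 units further apart.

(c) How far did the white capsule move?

1.6

From (5.9, 2.9) to (7.2, 1.9), the white capsule covered √(1.3² + 1.0²) ≈ 1.6 units.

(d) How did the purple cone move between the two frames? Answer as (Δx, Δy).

(-0.4, -2.1)

From the two frames, the purple cone sits at roughly (11.9, 6.1) before and (11.5, 4.0) after.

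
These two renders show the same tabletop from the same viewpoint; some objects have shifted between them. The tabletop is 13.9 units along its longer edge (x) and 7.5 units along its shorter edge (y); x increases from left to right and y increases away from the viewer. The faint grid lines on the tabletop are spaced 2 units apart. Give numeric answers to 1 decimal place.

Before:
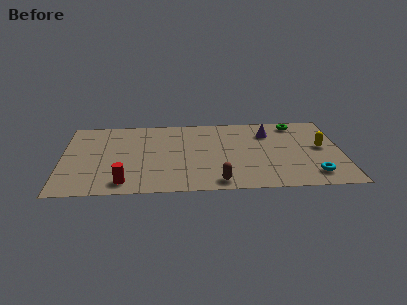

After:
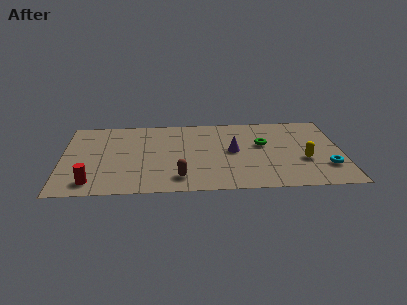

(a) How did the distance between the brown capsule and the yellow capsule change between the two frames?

+0.3

They were about 6.1 units apart before and 6.4 after — 0.3 units further apart.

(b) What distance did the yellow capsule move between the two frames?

1.5

The yellow capsule moved from about (12.9, 4.0) to (12.0, 2.8), a distance of √(0.9² + 1.2²) ≈ 1.5.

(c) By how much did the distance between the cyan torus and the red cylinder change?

+2.3

They were about 9.3 units apart before and 11.6 after — 2.3 units further apart.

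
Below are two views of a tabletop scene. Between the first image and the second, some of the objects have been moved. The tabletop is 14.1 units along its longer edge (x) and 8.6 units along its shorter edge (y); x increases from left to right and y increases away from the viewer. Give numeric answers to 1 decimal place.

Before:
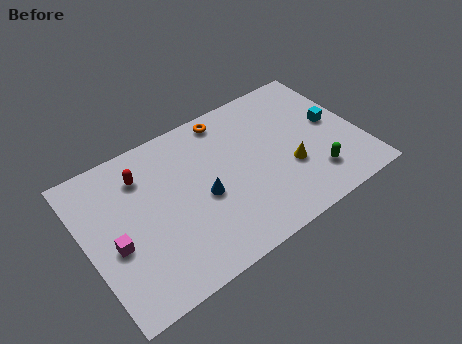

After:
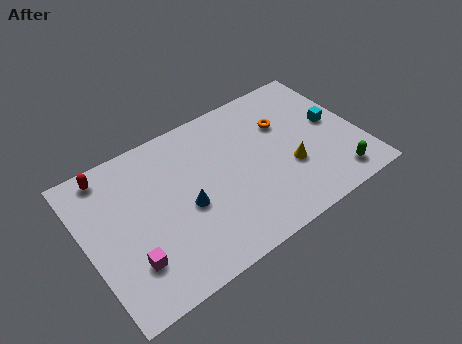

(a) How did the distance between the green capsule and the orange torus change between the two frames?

-1.8

Before: roughly 6.7 units apart; after: 4.9. That's 1.8 units closer together.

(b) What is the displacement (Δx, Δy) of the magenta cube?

(0.6, -1.3)

From the two frames, the magenta cube sits at roughly (1.3, 3.6) before and (1.9, 2.3) after.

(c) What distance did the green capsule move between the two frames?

1.2

The green capsule was near (11.4, 2.0) before and (12.4, 1.3) after, so it travelled √(1.0² + 0.7²) ≈ 1.2 units.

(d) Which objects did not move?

the cyan cube and the yellow cone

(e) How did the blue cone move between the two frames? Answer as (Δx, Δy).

(-0.9, -0.1)

From the two frames, the blue cone sits at roughly (5.9, 3.8) before and (5.0, 3.7) after.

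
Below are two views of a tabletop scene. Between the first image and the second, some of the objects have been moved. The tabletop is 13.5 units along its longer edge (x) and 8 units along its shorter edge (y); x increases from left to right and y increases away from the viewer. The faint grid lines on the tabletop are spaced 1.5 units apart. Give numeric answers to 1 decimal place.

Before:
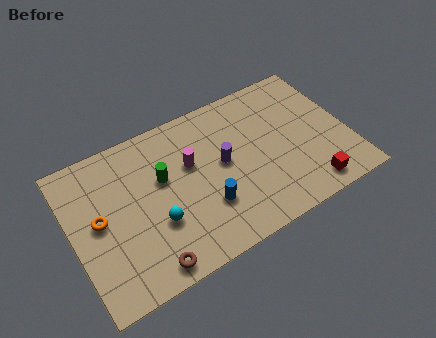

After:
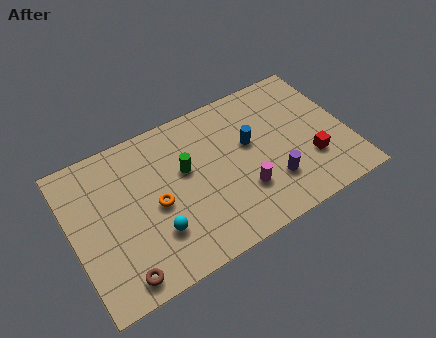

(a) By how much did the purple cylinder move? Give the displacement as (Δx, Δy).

(2.1, -2.1)

From the two frames, the purple cylinder sits at roughly (7.4, 4.3) before and (9.5, 2.2) after.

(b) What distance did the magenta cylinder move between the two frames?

3.4

The magenta cylinder was near (5.9, 5.0) before and (8.1, 2.4) after, so it travelled √(2.2² + 2.6²) ≈ 3.4 units.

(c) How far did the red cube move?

1.4

The red cube was near (11.2, 1.1) before and (11.5, 2.5) after, so it travelled √(0.3² + 1.4²) ≈ 1.4 units.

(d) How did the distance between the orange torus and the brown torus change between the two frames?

-0.4

Before: roughly 3.8 units apart; after: 3.4. That's 0.4 units closer together.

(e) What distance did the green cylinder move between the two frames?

1.1

From (4.5, 4.9) to (5.6, 4.8), the green cylinder covered √(1.1² + 0.1²) ≈ 1.1 units.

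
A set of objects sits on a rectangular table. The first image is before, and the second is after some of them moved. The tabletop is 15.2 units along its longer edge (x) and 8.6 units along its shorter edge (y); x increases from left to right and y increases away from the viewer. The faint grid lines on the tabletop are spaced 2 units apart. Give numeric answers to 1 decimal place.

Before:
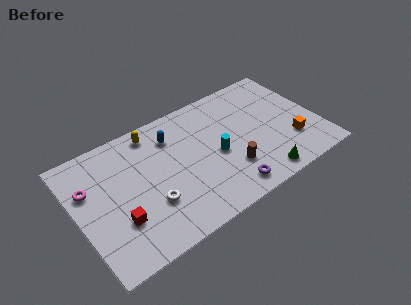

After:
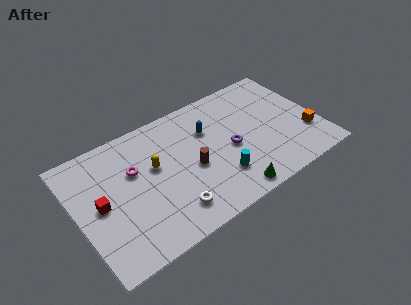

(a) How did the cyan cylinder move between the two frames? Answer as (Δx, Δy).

(-0.1, -1.6)

The cyan cylinder was at about (8.7, 3.9) and moved to about (8.6, 2.3).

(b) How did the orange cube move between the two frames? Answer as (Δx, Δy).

(1.0, 0.1)

The orange cube started near (13.3, 2.5) and ended near (14.3, 2.6).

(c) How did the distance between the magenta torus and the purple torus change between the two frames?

-3.1

They were about 9.2 units apart before and 6.1 after — 3.1 units closer together.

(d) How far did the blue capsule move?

2.3

From (6.3, 6.6) to (8.5, 5.9), the blue capsule covered √(2.2² + 0.7²) ≈ 2.3 units.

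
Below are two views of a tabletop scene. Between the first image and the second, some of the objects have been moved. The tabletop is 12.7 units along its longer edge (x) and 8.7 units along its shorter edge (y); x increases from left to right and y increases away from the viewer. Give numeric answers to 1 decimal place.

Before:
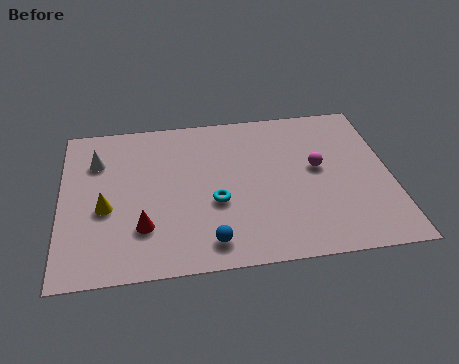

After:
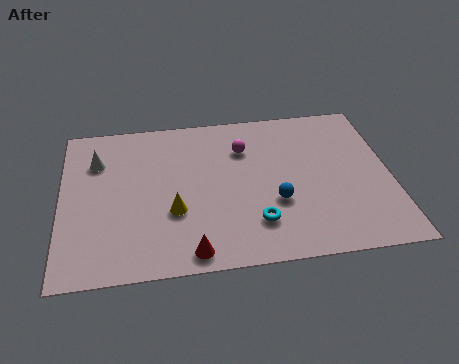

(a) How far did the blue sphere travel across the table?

3.2

The blue sphere was near (5.6, 1.3) before and (8.2, 3.1) after, so it travelled √(2.6² + 1.8²) ≈ 3.2 units.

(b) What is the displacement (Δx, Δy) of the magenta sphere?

(-2.8, 1.5)

The magenta sphere started near (9.9, 4.8) and ended near (7.1, 6.3).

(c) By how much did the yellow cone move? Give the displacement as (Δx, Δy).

(2.6, -0.5)

The yellow cone started near (1.7, 3.6) and ended near (4.3, 3.1).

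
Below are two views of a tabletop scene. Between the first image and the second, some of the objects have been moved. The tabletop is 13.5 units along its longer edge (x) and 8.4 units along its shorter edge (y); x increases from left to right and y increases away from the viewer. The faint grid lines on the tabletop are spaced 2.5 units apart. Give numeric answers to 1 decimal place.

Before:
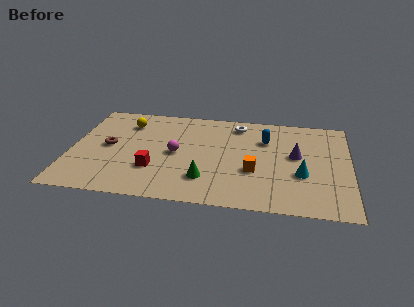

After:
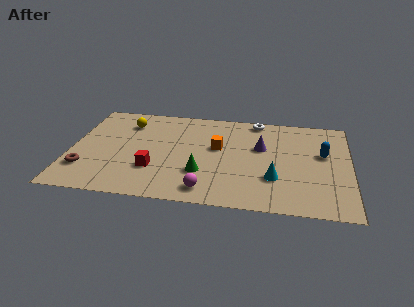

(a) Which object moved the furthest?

the magenta sphere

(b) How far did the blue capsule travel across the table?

2.9

From (9.4, 5.9) to (12.2, 5.0), the blue capsule covered √(2.8² + 0.9²) ≈ 2.9 units.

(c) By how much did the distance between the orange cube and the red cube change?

-1.0

The distance was about 4.8 in the first image and 3.8 in the second, so they moved 1.0 units closer together.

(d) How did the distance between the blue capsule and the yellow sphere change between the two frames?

+2.9

Before: roughly 6.8 units apart; after: 9.7. That's 2.9 units further apart.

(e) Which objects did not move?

the red cube and the yellow sphere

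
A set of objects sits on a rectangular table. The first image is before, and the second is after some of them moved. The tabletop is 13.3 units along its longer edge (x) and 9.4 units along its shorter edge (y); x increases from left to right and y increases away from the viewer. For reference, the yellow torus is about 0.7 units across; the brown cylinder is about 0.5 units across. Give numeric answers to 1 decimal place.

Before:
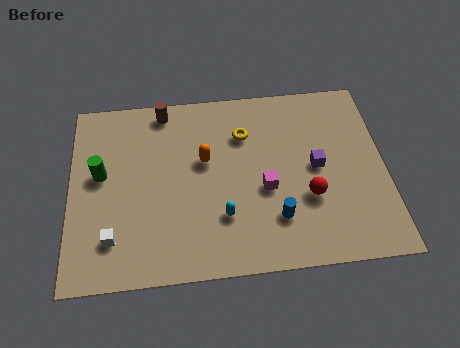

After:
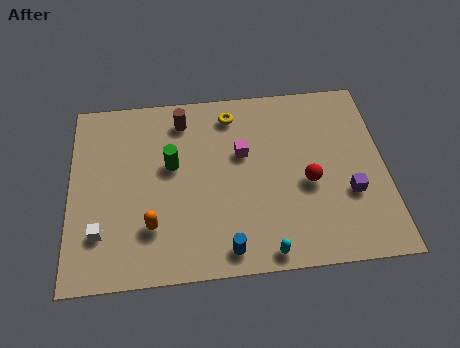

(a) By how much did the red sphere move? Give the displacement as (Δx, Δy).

(0.0, 0.7)

From the two frames, the red sphere sits at roughly (10.0, 3.3) before and (10.0, 4.0) after.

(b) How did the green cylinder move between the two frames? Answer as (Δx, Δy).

(3.0, 0.2)

From the two frames, the green cylinder sits at roughly (1.3, 5.3) before and (4.3, 5.5) after.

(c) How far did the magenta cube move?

2.1

From (8.2, 3.9) to (7.3, 5.8), the magenta cube covered √(0.9² + 1.9²) ≈ 2.1 units.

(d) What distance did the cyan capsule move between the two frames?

2.5

The cyan capsule moved from about (6.4, 2.7) to (8.1, 0.8), a distance of √(1.7² + 1.9²) ≈ 2.5.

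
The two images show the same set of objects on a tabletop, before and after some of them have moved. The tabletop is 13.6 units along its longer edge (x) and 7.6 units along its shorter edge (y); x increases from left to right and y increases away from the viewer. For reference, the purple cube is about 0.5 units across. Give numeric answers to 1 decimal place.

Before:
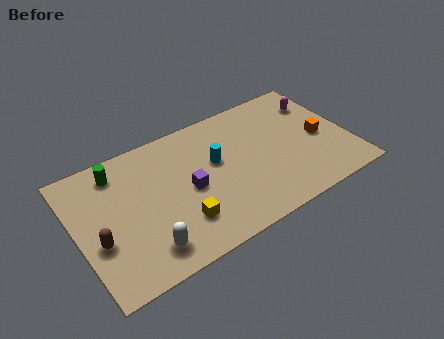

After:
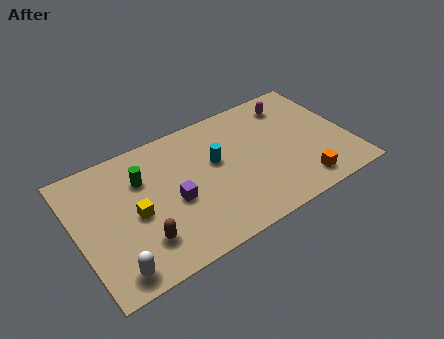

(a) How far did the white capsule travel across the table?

1.6

From (3.0, 1.4) to (1.4, 1.0), the white capsule covered √(1.6² + 0.4²) ≈ 1.6 units.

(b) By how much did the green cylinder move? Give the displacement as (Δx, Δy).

(1.1, -1.0)

The green cylinder was at about (2.3, 6.3) and moved to about (3.4, 5.3).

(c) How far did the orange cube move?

2.7

The orange cube was near (12.2, 3.5) before and (10.8, 1.2) after, so it travelled √(1.4² + 2.3²) ≈ 2.7 units.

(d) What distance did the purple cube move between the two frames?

0.9

From (5.5, 3.6) to (4.7, 3.3), the purple cube covered √(0.8² + 0.3²) ≈ 0.9 units.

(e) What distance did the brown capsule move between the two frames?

2.2

From (0.9, 2.9) to (2.9, 1.9), the brown capsule covered √(2.0² + 1.0²) ≈ 2.2 units.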